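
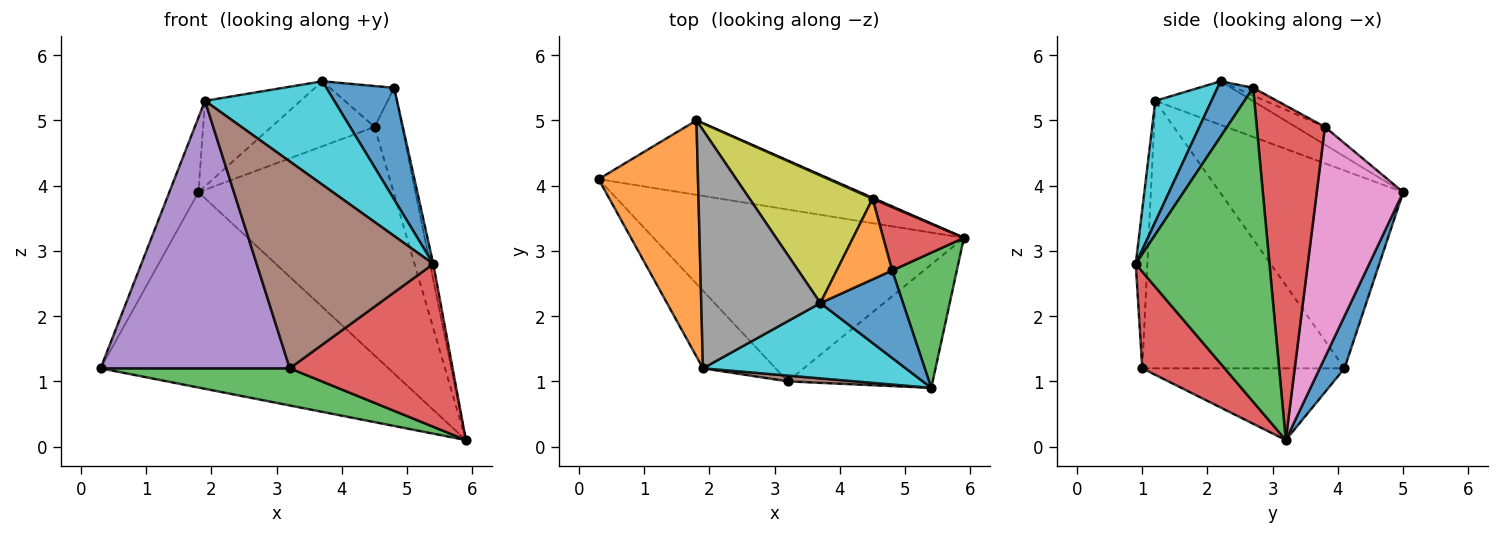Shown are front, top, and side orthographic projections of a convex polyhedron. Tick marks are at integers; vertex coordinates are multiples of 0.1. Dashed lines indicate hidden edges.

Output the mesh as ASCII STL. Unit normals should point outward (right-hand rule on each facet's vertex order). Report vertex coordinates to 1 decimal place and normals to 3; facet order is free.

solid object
 facet normal 0.080 0.931 -0.355
  outer loop
   vertex 1.8 5.0 3.9
   vertex 5.9 3.2 0.1
   vertex 0.3 4.1 1.2
  endloop
 endfacet
 facet normal -0.885 0.141 0.445
  outer loop
   vertex 1.9 1.2 5.3
   vertex 1.8 5.0 3.9
   vertex 0.3 4.1 1.2
  endloop
 endfacet
 facet normal -0.220 -0.206 -0.953
  outer loop
   vertex 3.2 1.0 1.2
   vertex 0.3 4.1 1.2
   vertex 5.9 3.2 0.1
  endloop
 endfacet
 facet normal 0.374 -0.739 -0.560
  outer loop
   vertex 3.2 1.0 1.2
   vertex 5.9 3.2 0.1
   vertex 5.4 0.9 2.8
  endloop
 endfacet
 facet normal -0.716 -0.670 -0.194
  outer loop
   vertex 3.2 1.0 1.2
   vertex 1.9 1.2 5.3
   vertex 0.3 4.1 1.2
  endloop
 endfacet
 facet normal -0.066 -0.997 0.028
  outer loop
   vertex 3.2 1.0 1.2
   vertex 5.4 0.9 2.8
   vertex 1.9 1.2 5.3
  endloop
 endfacet
 facet normal 0.405 0.914 0.004
  outer loop
   vertex 4.5 3.8 4.9
   vertex 5.9 3.2 0.1
   vertex 1.8 5.0 3.9
  endloop
 endfacet
 facet normal -0.326 0.319 0.890
  outer loop
   vertex 3.7 2.2 5.6
   vertex 1.8 5.0 3.9
   vertex 1.9 1.2 5.3
  endloop
 endfacet
 facet normal -0.127 0.450 0.884
  outer loop
   vertex 3.7 2.2 5.6
   vertex 4.5 3.8 4.9
   vertex 1.8 5.0 3.9
  endloop
 endfacet
 facet normal 0.331 -0.763 0.555
  outer loop
   vertex 3.7 2.2 5.6
   vertex 1.9 1.2 5.3
   vertex 5.4 0.9 2.8
  endloop
 endfacet
 facet normal 0.382 -0.727 0.570
  outer loop
   vertex 4.8 2.7 5.5
   vertex 3.7 2.2 5.6
   vertex 5.4 0.9 2.8
  endloop
 endfacet
 facet normal -0.124 0.449 0.885
  outer loop
   vertex 4.8 2.7 5.5
   vertex 4.5 3.8 4.9
   vertex 3.7 2.2 5.6
  endloop
 endfacet
 facet normal 0.979 0.024 0.202
  outer loop
   vertex 4.8 2.7 5.5
   vertex 5.4 0.9 2.8
   vertex 5.9 3.2 0.1
  endloop
 endfacet
 facet normal 0.905 0.366 0.218
  outer loop
   vertex 4.8 2.7 5.5
   vertex 5.9 3.2 0.1
   vertex 4.5 3.8 4.9
  endloop
 endfacet
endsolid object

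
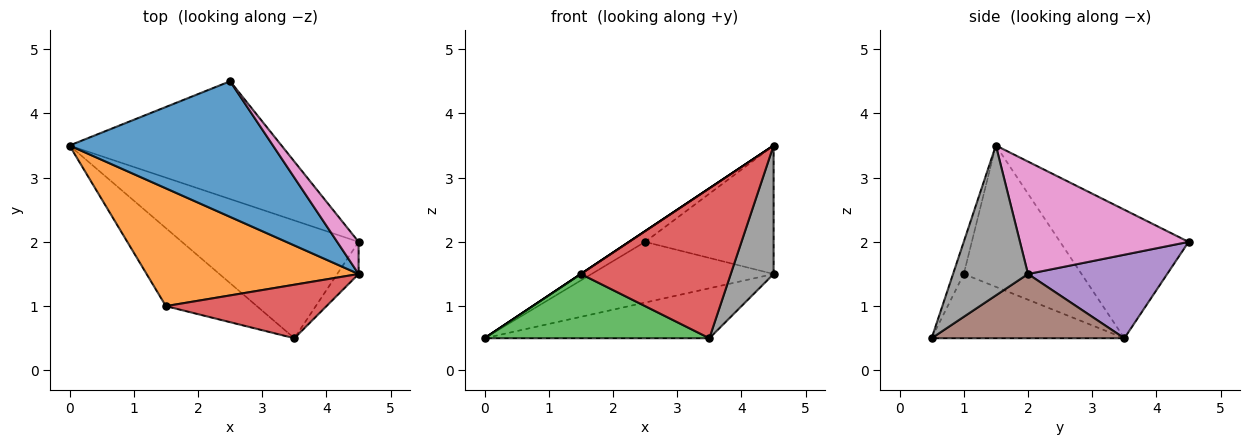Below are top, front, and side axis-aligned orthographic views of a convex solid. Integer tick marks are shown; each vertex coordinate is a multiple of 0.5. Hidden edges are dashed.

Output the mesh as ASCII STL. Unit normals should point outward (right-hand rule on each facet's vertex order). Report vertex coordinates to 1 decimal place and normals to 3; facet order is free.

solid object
 facet normal -0.533 0.067 0.844
  outer loop
   vertex 2.5 4.5 2.0
   vertex 0.0 3.5 0.5
   vertex 4.5 1.5 3.5
  endloop
 endfacet
 facet normal -0.555 0.000 0.832
  outer loop
   vertex 1.5 1.0 1.5
   vertex 4.5 1.5 3.5
   vertex 0.0 3.5 0.5
  endloop
 endfacet
 facet normal -0.478 -0.558 -0.678
  outer loop
   vertex 1.5 1.0 1.5
   vertex 0.0 3.5 0.5
   vertex 3.5 0.5 0.5
  endloop
 endfacet
 facet normal -0.067 -0.940 0.336
  outer loop
   vertex 1.5 1.0 1.5
   vertex 3.5 0.5 0.5
   vertex 4.5 1.5 3.5
  endloop
 endfacet
 facet normal 0.331 0.432 -0.839
  outer loop
   vertex 4.5 2.0 1.5
   vertex 0.0 3.5 0.5
   vertex 2.5 4.5 2.0
  endloop
 endfacet
 facet normal 0.317 0.370 -0.873
  outer loop
   vertex 4.5 2.0 1.5
   vertex 3.5 0.5 0.5
   vertex 0.0 3.5 0.5
  endloop
 endfacet
 facet normal 0.786 0.599 0.150
  outer loop
   vertex 4.5 2.0 1.5
   vertex 2.5 4.5 2.0
   vertex 4.5 1.5 3.5
  endloop
 endfacet
 facet normal 0.862 -0.492 -0.123
  outer loop
   vertex 4.5 2.0 1.5
   vertex 4.5 1.5 3.5
   vertex 3.5 0.5 0.5
  endloop
 endfacet
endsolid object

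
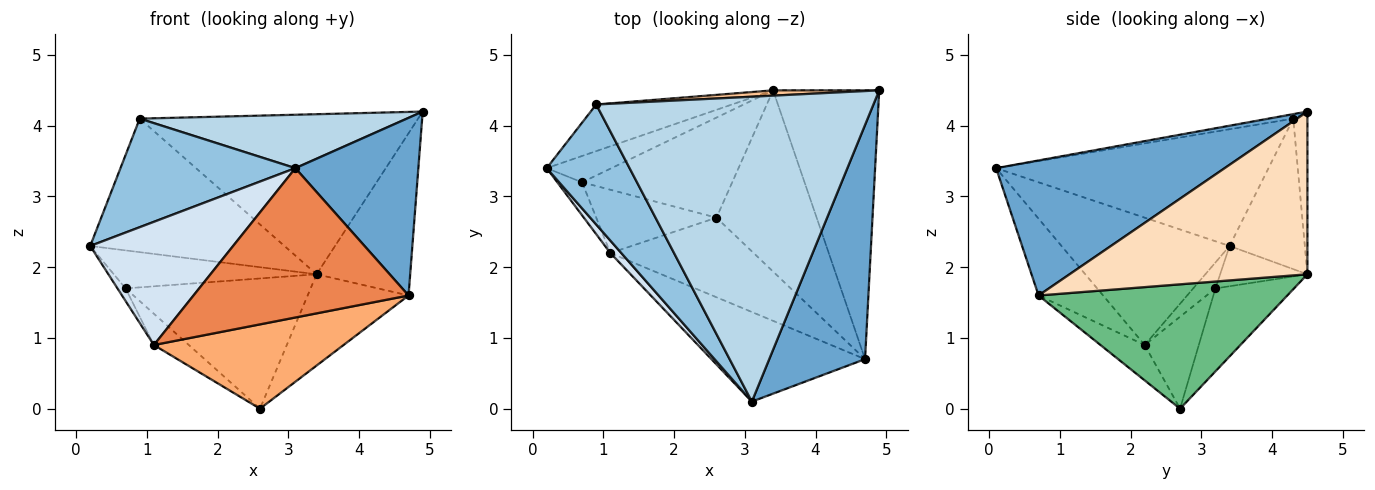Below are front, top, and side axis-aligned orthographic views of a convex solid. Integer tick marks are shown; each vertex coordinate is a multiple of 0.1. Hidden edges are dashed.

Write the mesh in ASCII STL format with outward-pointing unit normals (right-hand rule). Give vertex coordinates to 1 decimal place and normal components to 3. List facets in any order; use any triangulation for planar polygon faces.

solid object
 facet normal 0.747 -0.402 0.530
  outer loop
   vertex 4.7 0.7 1.6
   vertex 4.9 4.5 4.2
   vertex 3.1 0.1 3.4
  endloop
 endfacet
 facet normal -0.722 -0.464 0.513
  outer loop
   vertex 0.9 4.3 4.1
   vertex 0.2 3.4 2.3
   vertex 3.1 0.1 3.4
  endloop
 endfacet
 facet normal -0.016 -0.173 0.985
  outer loop
   vertex 0.9 4.3 4.1
   vertex 3.1 0.1 3.4
   vertex 4.9 4.5 4.2
  endloop
 endfacet
 facet normal -0.760 -0.646 0.065
  outer loop
   vertex 1.1 2.2 0.9
   vertex 3.1 0.1 3.4
   vertex 0.2 3.4 2.3
  endloop
 endfacet
 facet normal -0.249 -0.830 -0.498
  outer loop
   vertex 1.1 2.2 0.9
   vertex 4.7 0.7 1.6
   vertex 3.1 0.1 3.4
  endloop
 endfacet
 facet normal -0.167 -0.717 -0.677
  outer loop
   vertex 1.1 2.2 0.9
   vertex 2.6 2.7 0.0
   vertex 4.7 0.7 1.6
  endloop
 endfacet
 facet normal -0.051 0.998 0.033
  outer loop
   vertex 3.4 4.5 1.9
   vertex 0.9 4.3 4.1
   vertex 4.9 4.5 4.2
  endloop
 endfacet
 facet normal 0.795 0.313 -0.519
  outer loop
   vertex 3.4 4.5 1.9
   vertex 4.9 4.5 4.2
   vertex 4.7 0.7 1.6
  endloop
 endfacet
 facet normal 0.743 0.301 -0.598
  outer loop
   vertex 3.4 4.5 1.9
   vertex 4.7 0.7 1.6
   vertex 2.6 2.7 0.0
  endloop
 endfacet
 facet normal -0.343 0.887 -0.310
  outer loop
   vertex 3.4 4.5 1.9
   vertex 0.2 3.4 2.3
   vertex 0.9 4.3 4.1
  endloop
 endfacet
 facet normal -0.700 0.254 -0.668
  outer loop
   vertex 0.7 3.2 1.7
   vertex 1.1 2.2 0.9
   vertex 0.2 3.4 2.3
  endloop
 endfacet
 facet normal -0.565 0.365 -0.739
  outer loop
   vertex 0.7 3.2 1.7
   vertex 2.6 2.7 0.0
   vertex 1.1 2.2 0.9
  endloop
 endfacet
 facet normal -0.334 0.775 -0.536
  outer loop
   vertex 0.7 3.2 1.7
   vertex 0.2 3.4 2.3
   vertex 3.4 4.5 1.9
  endloop
 endfacet
 facet normal -0.319 0.751 -0.578
  outer loop
   vertex 0.7 3.2 1.7
   vertex 3.4 4.5 1.9
   vertex 2.6 2.7 0.0
  endloop
 endfacet
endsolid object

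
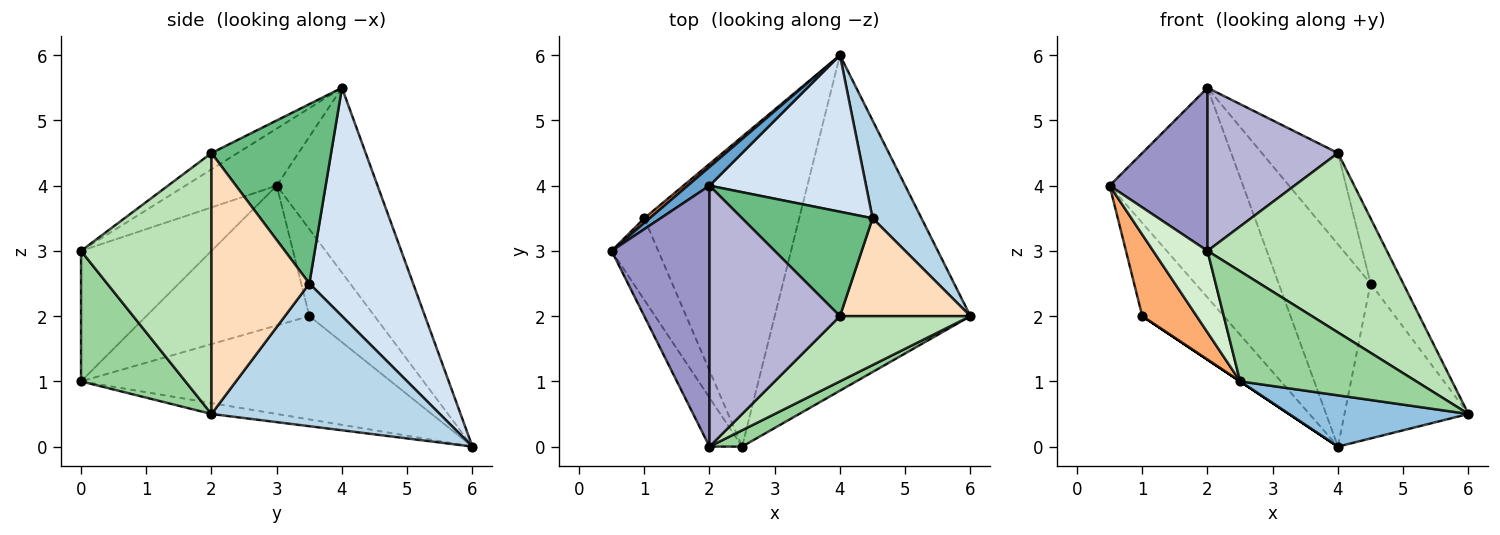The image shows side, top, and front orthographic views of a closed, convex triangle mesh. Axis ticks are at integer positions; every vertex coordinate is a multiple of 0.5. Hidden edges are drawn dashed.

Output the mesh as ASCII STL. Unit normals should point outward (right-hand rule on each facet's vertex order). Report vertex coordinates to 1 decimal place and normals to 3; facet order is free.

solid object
 facet normal -0.601 0.796 0.071
  outer loop
   vertex 2.0 4.0 5.5
   vertex 4.0 6.0 0.0
   vertex 0.5 3.0 4.0
  endloop
 endfacet
 facet normal -0.055 -0.151 -0.987
  outer loop
   vertex 2.5 0.0 1.0
   vertex 4.0 6.0 0.0
   vertex 6.0 2.0 0.5
  endloop
 endfacet
 facet normal 0.841 0.457 0.289
  outer loop
   vertex 4.5 3.5 2.5
   vertex 6.0 2.0 0.5
   vertex 4.0 6.0 0.0
  endloop
 endfacet
 facet normal 0.666 0.590 0.457
  outer loop
   vertex 4.5 3.5 2.5
   vertex 4.0 6.0 0.0
   vertex 2.0 4.0 5.5
  endloop
 endfacet
 facet normal -0.624 0.780 0.039
  outer loop
   vertex 1.0 3.5 2.0
   vertex 0.5 3.0 4.0
   vertex 4.0 6.0 0.0
  endloop
 endfacet
 facet normal -0.905 -0.302 -0.302
  outer loop
   vertex 1.0 3.5 2.0
   vertex 2.5 0.0 1.0
   vertex 0.5 3.0 4.0
  endloop
 endfacet
 facet normal -0.555 0.000 -0.832
  outer loop
   vertex 1.0 3.5 2.0
   vertex 4.0 6.0 0.0
   vertex 2.5 0.0 1.0
  endloop
 endfacet
 facet normal 0.857 0.286 0.429
  outer loop
   vertex 4.0 2.0 4.5
   vertex 6.0 2.0 0.5
   vertex 4.5 3.5 2.5
  endloop
 endfacet
 facet normal 0.719 0.458 0.523
  outer loop
   vertex 4.0 2.0 4.5
   vertex 4.5 3.5 2.5
   vertex 2.0 4.0 5.5
  endloop
 endfacet
 facet normal 0.506 -0.853 0.126
  outer loop
   vertex 2.0 0.0 3.0
   vertex 2.5 0.0 1.0
   vertex 6.0 2.0 0.5
  endloop
 endfacet
 facet normal 0.564 -0.776 0.282
  outer loop
   vertex 2.0 0.0 3.0
   vertex 6.0 2.0 0.5
   vertex 4.0 2.0 4.5
  endloop
 endfacet
 facet normal -0.899 -0.375 -0.225
  outer loop
   vertex 2.0 0.0 3.0
   vertex 0.5 3.0 4.0
   vertex 2.5 0.0 1.0
  endloop
 endfacet
 facet normal -0.443 -0.475 0.760
  outer loop
   vertex 2.0 0.0 3.0
   vertex 2.0 4.0 5.5
   vertex 0.5 3.0 4.0
  endloop
 endfacet
 facet normal -0.105 -0.527 0.843
  outer loop
   vertex 2.0 0.0 3.0
   vertex 4.0 2.0 4.5
   vertex 2.0 4.0 5.5
  endloop
 endfacet
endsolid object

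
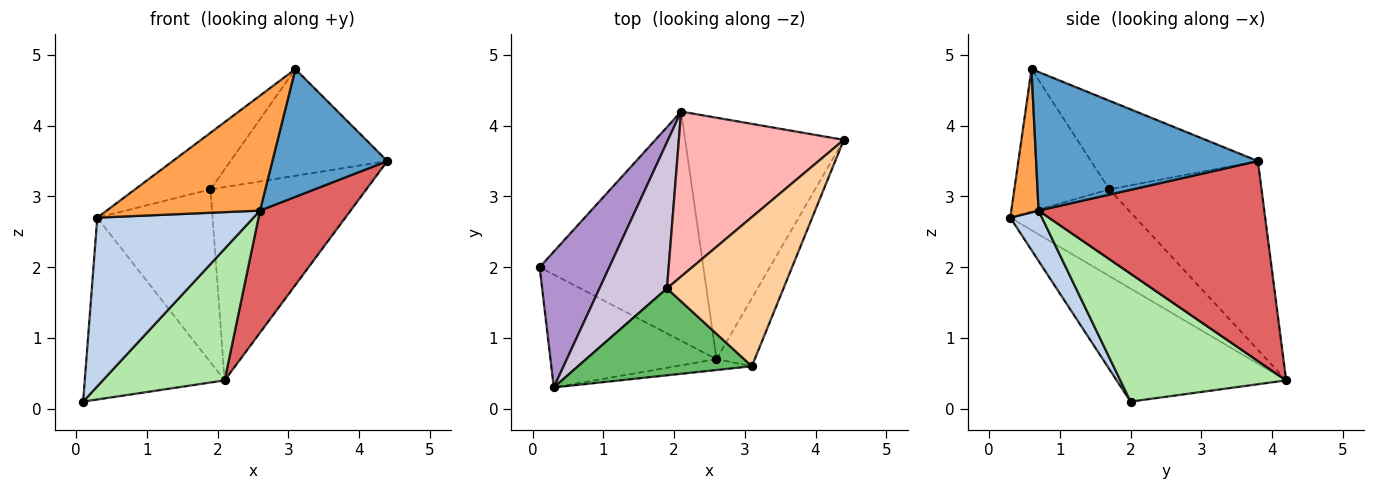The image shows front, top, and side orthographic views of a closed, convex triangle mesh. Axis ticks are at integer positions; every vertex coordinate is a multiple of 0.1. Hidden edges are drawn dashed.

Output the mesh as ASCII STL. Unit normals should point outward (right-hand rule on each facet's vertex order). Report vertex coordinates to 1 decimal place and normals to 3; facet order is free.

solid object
 facet normal 0.862 -0.447 -0.238
  outer loop
   vertex 2.6 0.7 2.8
   vertex 4.4 3.8 3.5
   vertex 3.1 0.6 4.8
  endloop
 endfacet
 facet normal 0.166 -0.819 -0.549
  outer loop
   vertex 2.6 0.7 2.8
   vertex 0.3 0.3 2.7
   vertex 0.1 2.0 0.1
  endloop
 endfacet
 facet normal 0.175 -0.980 -0.093
  outer loop
   vertex 2.6 0.7 2.8
   vertex 3.1 0.6 4.8
   vertex 0.3 0.3 2.7
  endloop
 endfacet
 facet normal -0.526 0.495 0.692
  outer loop
   vertex 1.9 1.7 3.1
   vertex 3.1 0.6 4.8
   vertex 4.4 3.8 3.5
  endloop
 endfacet
 facet normal -0.566 0.450 0.691
  outer loop
   vertex 1.9 1.7 3.1
   vertex 0.3 0.3 2.7
   vertex 3.1 0.6 4.8
  endloop
 endfacet
 facet normal 0.561 -0.412 -0.718
  outer loop
   vertex 2.1 4.2 0.4
   vertex 2.6 0.7 2.8
   vertex 0.1 2.0 0.1
  endloop
 endfacet
 facet normal 0.747 -0.300 -0.593
  outer loop
   vertex 2.1 4.2 0.4
   vertex 4.4 3.8 3.5
   vertex 2.6 0.7 2.8
  endloop
 endfacet
 facet normal -0.596 0.611 0.521
  outer loop
   vertex 2.1 4.2 0.4
   vertex 1.9 1.7 3.1
   vertex 4.4 3.8 3.5
  endloop
 endfacet
 facet normal -0.697 0.575 0.429
  outer loop
   vertex 2.1 4.2 0.4
   vertex 0.1 2.0 0.1
   vertex 0.3 0.3 2.7
  endloop
 endfacet
 facet normal -0.638 0.588 0.497
  outer loop
   vertex 2.1 4.2 0.4
   vertex 0.3 0.3 2.7
   vertex 1.9 1.7 3.1
  endloop
 endfacet
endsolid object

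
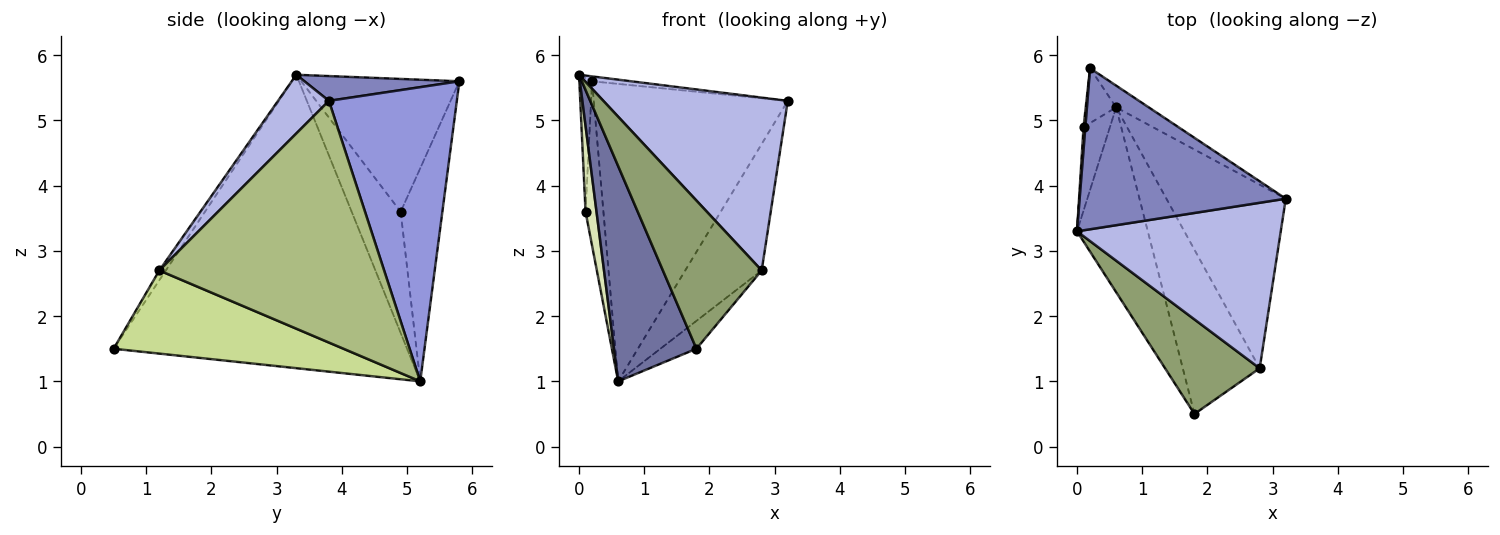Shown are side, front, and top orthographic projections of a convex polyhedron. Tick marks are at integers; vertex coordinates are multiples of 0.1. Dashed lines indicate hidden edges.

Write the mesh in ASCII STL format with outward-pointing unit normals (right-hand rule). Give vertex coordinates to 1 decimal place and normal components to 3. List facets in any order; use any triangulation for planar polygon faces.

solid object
 facet normal -0.938 -0.263 -0.226
  outer loop
   vertex 0.6 5.2 1.0
   vertex 1.8 0.5 1.5
   vertex 0.0 3.3 5.7
  endloop
 endfacet
 facet normal 0.119 0.030 0.992
  outer loop
   vertex 0.2 5.8 5.6
   vertex 0.0 3.3 5.7
   vertex 3.2 3.8 5.3
  endloop
 endfacet
 facet normal 0.549 0.833 -0.061
  outer loop
   vertex 0.2 5.8 5.6
   vertex 3.2 3.8 5.3
   vertex 0.6 5.2 1.0
  endloop
 endfacet
 facet normal 0.195 -0.708 0.678
  outer loop
   vertex 2.8 1.2 2.7
   vertex 3.2 3.8 5.3
   vertex 0.0 3.3 5.7
  endloop
 endfacet
 facet normal -0.056 -0.842 0.537
  outer loop
   vertex 2.8 1.2 2.7
   vertex 0.0 3.3 5.7
   vertex 1.8 0.5 1.5
  endloop
 endfacet
 facet normal 0.858 0.292 -0.424
  outer loop
   vertex 2.8 1.2 2.7
   vertex 0.6 5.2 1.0
   vertex 3.2 3.8 5.3
  endloop
 endfacet
 facet normal 0.729 0.114 -0.675
  outer loop
   vertex 2.8 1.2 2.7
   vertex 1.8 0.5 1.5
   vertex 0.6 5.2 1.0
  endloop
 endfacet
 facet normal -0.954 -0.214 -0.208
  outer loop
   vertex 0.1 4.9 3.6
   vertex 0.6 5.2 1.0
   vertex 0.0 3.3 5.7
  endloop
 endfacet
 facet normal -0.997 0.080 0.014
  outer loop
   vertex 0.1 4.9 3.6
   vertex 0.0 3.3 5.7
   vertex 0.2 5.8 5.6
  endloop
 endfacet
 facet normal -0.911 0.391 -0.130
  outer loop
   vertex 0.1 4.9 3.6
   vertex 0.2 5.8 5.6
   vertex 0.6 5.2 1.0
  endloop
 endfacet
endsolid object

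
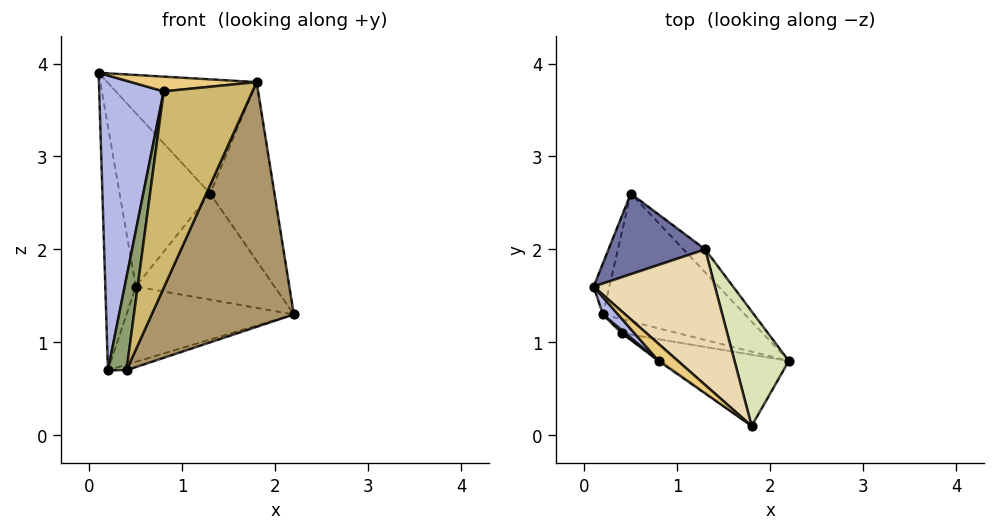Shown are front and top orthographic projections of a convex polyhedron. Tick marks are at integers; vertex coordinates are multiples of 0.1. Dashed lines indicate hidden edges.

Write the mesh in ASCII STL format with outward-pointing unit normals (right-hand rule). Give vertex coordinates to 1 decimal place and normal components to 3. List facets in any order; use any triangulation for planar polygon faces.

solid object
 facet normal 0.152 0.896 0.416
  outer loop
   vertex 1.3 2.0 2.6
   vertex 0.5 2.6 1.6
   vertex 0.1 1.6 3.9
  endloop
 endfacet
 facet normal 0.706 0.692 -0.150
  outer loop
   vertex 1.3 2.0 2.6
   vertex 2.2 0.8 1.3
   vertex 0.5 2.6 1.6
  endloop
 endfacet
 facet normal -0.964 0.260 -0.055
  outer loop
   vertex 0.2 1.3 0.7
   vertex 0.1 1.6 3.9
   vertex 0.5 2.6 1.6
  endloop
 endfacet
 facet normal -0.747 -0.663 0.039
  outer loop
   vertex 0.2 1.3 0.7
   vertex 0.8 0.8 3.7
   vertex 0.1 1.6 3.9
  endloop
 endfacet
 facet normal -0.707 -0.707 0.024
  outer loop
   vertex 0.2 1.3 0.7
   vertex 0.4 1.1 0.7
   vertex 0.8 0.8 3.7
  endloop
 endfacet
 facet normal 0.360 0.474 -0.804
  outer loop
   vertex 0.2 1.3 0.7
   vertex 0.5 2.6 1.6
   vertex 2.2 0.8 1.3
  endloop
 endfacet
 facet normal 0.348 0.348 -0.870
  outer loop
   vertex 0.2 1.3 0.7
   vertex 2.2 0.8 1.3
   vertex 0.4 1.1 0.7
  endloop
 endfacet
 facet normal 0.885 0.392 0.251
  outer loop
   vertex 1.8 0.1 3.8
   vertex 2.2 0.8 1.3
   vertex 1.3 2.0 2.6
  endloop
 endfacet
 facet normal -0.067 -0.958 -0.279
  outer loop
   vertex 1.8 0.1 3.8
   vertex 0.4 1.1 0.7
   vertex 2.2 0.8 1.3
  endloop
 endfacet
 facet normal -0.573 -0.819 -0.006
  outer loop
   vertex 1.8 0.1 3.8
   vertex 0.8 0.8 3.7
   vertex 0.4 1.1 0.7
  endloop
 endfacet
 facet normal -0.472 -0.579 0.665
  outer loop
   vertex 1.8 0.1 3.8
   vertex 0.1 1.6 3.9
   vertex 0.8 0.8 3.7
  endloop
 endfacet
 facet normal 0.523 0.549 0.652
  outer loop
   vertex 1.8 0.1 3.8
   vertex 1.3 2.0 2.6
   vertex 0.1 1.6 3.9
  endloop
 endfacet
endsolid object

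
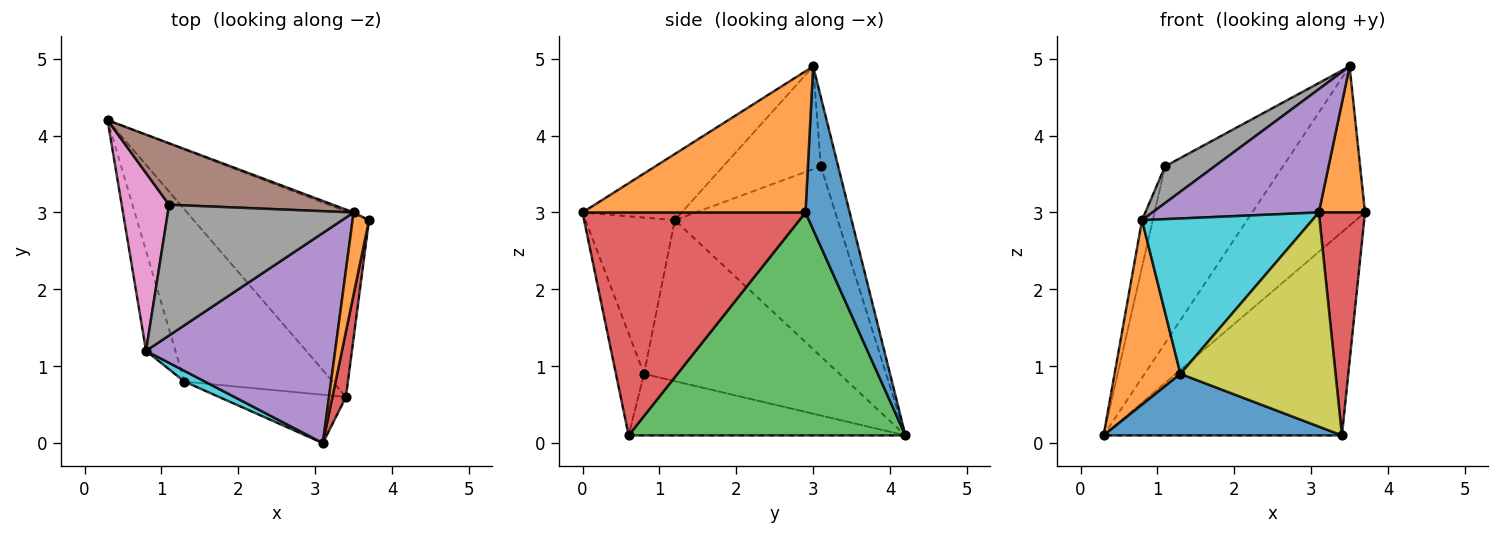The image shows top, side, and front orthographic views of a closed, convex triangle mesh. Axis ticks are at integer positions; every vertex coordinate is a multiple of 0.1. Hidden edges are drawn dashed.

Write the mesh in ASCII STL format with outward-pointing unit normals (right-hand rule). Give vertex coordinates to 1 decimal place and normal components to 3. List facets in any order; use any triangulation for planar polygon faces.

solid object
 facet normal 0.365 0.931 -0.011
  outer loop
   vertex 3.5 3.0 4.9
   vertex 3.7 2.9 3.0
   vertex 0.3 4.2 0.1
  endloop
 endfacet
 facet normal 0.973 -0.201 0.113
  outer loop
   vertex 3.5 3.0 4.9
   vertex 3.1 0.0 3.0
   vertex 3.7 2.9 3.0
  endloop
 endfacet
 facet normal 0.651 0.561 -0.512
  outer loop
   vertex 3.4 0.6 0.1
   vertex 0.3 4.2 0.1
   vertex 3.7 2.9 3.0
  endloop
 endfacet
 facet normal 0.978 -0.202 0.059
  outer loop
   vertex 3.4 0.6 0.1
   vertex 3.7 2.9 3.0
   vertex 3.1 0.0 3.0
  endloop
 endfacet
 facet normal -0.289 -0.485 0.826
  outer loop
   vertex 0.8 1.2 2.9
   vertex 3.1 0.0 3.0
   vertex 3.5 3.0 4.9
  endloop
 endfacet
 facet normal -0.137 0.936 0.325
  outer loop
   vertex 1.1 3.1 3.6
   vertex 3.5 3.0 4.9
   vertex 0.3 4.2 0.1
  endloop
 endfacet
 facet normal -0.968 0.064 0.241
  outer loop
   vertex 1.1 3.1 3.6
   vertex 0.3 4.2 0.1
   vertex 0.8 1.2 2.9
  endloop
 endfacet
 facet normal -0.470 -0.239 0.850
  outer loop
   vertex 1.1 3.1 3.6
   vertex 0.8 1.2 2.9
   vertex 3.5 3.0 4.9
  endloop
 endfacet
 facet normal -0.174 -0.961 -0.217
  outer loop
   vertex 1.3 0.8 0.9
   vertex 3.4 0.6 0.1
   vertex 3.1 0.0 3.0
  endloop
 endfacet
 facet normal -0.464 -0.884 0.061
  outer loop
   vertex 1.3 0.8 0.9
   vertex 3.1 0.0 3.0
   vertex 0.8 1.2 2.9
  endloop
 endfacet
 facet normal -0.364 -0.313 -0.877
  outer loop
   vertex 1.3 0.8 0.9
   vertex 0.3 4.2 0.1
   vertex 3.4 0.6 0.1
  endloop
 endfacet
 facet normal -0.934 -0.315 -0.170
  outer loop
   vertex 1.3 0.8 0.9
   vertex 0.8 1.2 2.9
   vertex 0.3 4.2 0.1
  endloop
 endfacet
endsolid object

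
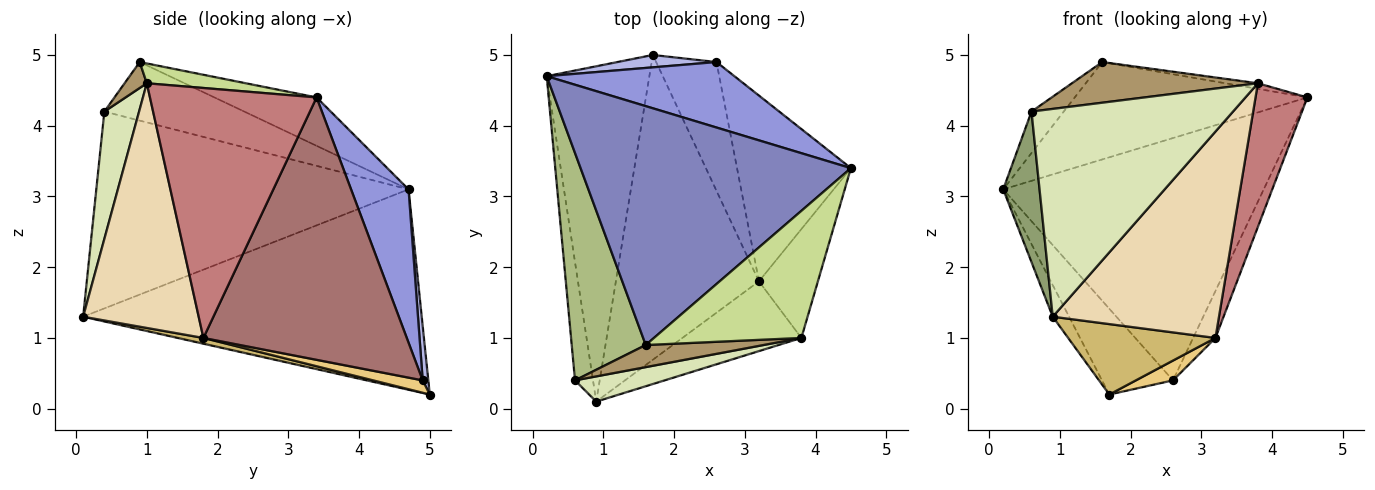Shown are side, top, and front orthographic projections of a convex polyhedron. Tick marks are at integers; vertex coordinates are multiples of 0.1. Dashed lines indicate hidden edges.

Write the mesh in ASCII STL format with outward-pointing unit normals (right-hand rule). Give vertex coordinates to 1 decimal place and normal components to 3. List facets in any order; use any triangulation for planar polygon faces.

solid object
 facet normal -0.889 0.043 -0.455
  outer loop
   vertex 1.7 5.0 0.2
   vertex 0.9 0.1 1.3
   vertex 0.2 4.7 3.1
  endloop
 endfacet
 facet normal -0.164 0.372 0.914
  outer loop
   vertex 1.6 0.9 4.9
   vertex 4.5 3.4 4.4
   vertex 0.2 4.7 3.1
  endloop
 endfacet
 facet normal 0.208 0.944 0.255
  outer loop
   vertex 2.6 4.9 0.4
   vertex 0.2 4.7 3.1
   vertex 4.5 3.4 4.4
  endloop
 endfacet
 facet normal 0.078 0.987 0.142
  outer loop
   vertex 2.6 4.9 0.4
   vertex 1.7 5.0 0.2
   vertex 0.2 4.7 3.1
  endloop
 endfacet
 facet normal -0.989 -0.115 -0.090
  outer loop
   vertex 0.6 0.4 4.2
   vertex 0.2 4.7 3.1
   vertex 0.9 0.1 1.3
  endloop
 endfacet
 facet normal -0.614 0.141 0.776
  outer loop
   vertex 0.6 0.4 4.2
   vertex 1.6 0.9 4.9
   vertex 0.2 4.7 3.1
  endloop
 endfacet
 facet normal 0.133 0.044 0.990
  outer loop
   vertex 3.8 1.0 4.6
   vertex 4.5 3.4 4.4
   vertex 1.6 0.9 4.9
  endloop
 endfacet
 facet normal 0.169 -0.979 0.119
  outer loop
   vertex 3.8 1.0 4.6
   vertex 0.6 0.4 4.2
   vertex 0.9 0.1 1.3
  endloop
 endfacet
 facet normal 0.104 -0.874 0.475
  outer loop
   vertex 3.8 1.0 4.6
   vertex 1.6 0.9 4.9
   vertex 0.6 0.4 4.2
  endloop
 endfacet
 facet normal 0.039 -0.225 -0.974
  outer loop
   vertex 3.2 1.8 1.0
   vertex 0.9 0.1 1.3
   vertex 1.7 5.0 0.2
  endloop
 endfacet
 facet normal 0.199 -0.149 -0.969
  outer loop
   vertex 3.2 1.8 1.0
   vertex 1.7 5.0 0.2
   vertex 2.6 4.9 0.4
  endloop
 endfacet
 facet normal 0.550 -0.791 -0.267
  outer loop
   vertex 3.2 1.8 1.0
   vertex 3.8 1.0 4.6
   vertex 0.9 0.1 1.3
  endloop
 endfacet
 facet normal 0.913 0.100 -0.396
  outer loop
   vertex 3.2 1.8 1.0
   vertex 2.6 4.9 0.4
   vertex 4.5 3.4 4.4
  endloop
 endfacet
 facet normal 0.931 -0.290 -0.220
  outer loop
   vertex 3.2 1.8 1.0
   vertex 4.5 3.4 4.4
   vertex 3.8 1.0 4.6
  endloop
 endfacet
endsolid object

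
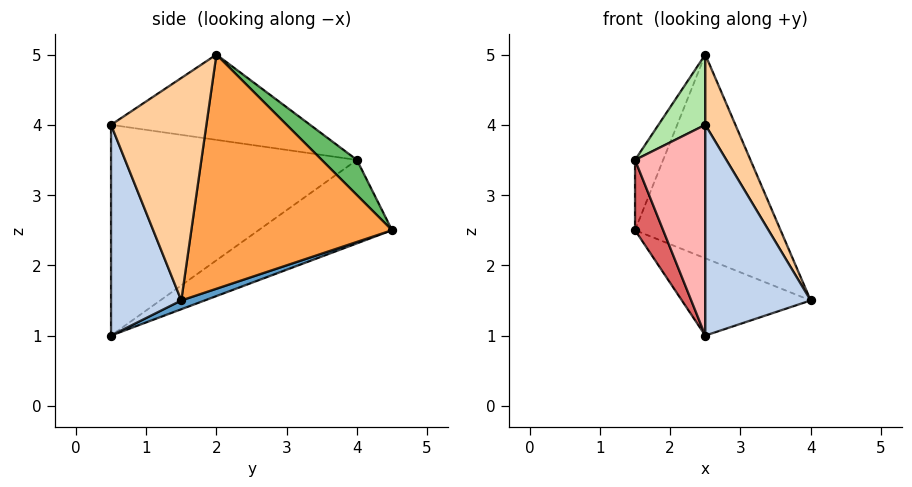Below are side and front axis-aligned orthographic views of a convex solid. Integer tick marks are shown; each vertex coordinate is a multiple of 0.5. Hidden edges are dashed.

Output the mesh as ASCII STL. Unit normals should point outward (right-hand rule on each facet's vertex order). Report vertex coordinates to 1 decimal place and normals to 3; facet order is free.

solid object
 facet normal 0.066 0.365 -0.929
  outer loop
   vertex 2.5 0.5 1.0
   vertex 1.5 4.5 2.5
   vertex 4.0 1.5 1.5
  endloop
 endfacet
 facet normal 0.555 -0.832 0.000
  outer loop
   vertex 2.5 0.5 1.0
   vertex 4.0 1.5 1.5
   vertex 2.5 0.5 4.0
  endloop
 endfacet
 facet normal 0.783 0.568 0.254
  outer loop
   vertex 2.5 2.0 5.0
   vertex 4.0 1.5 1.5
   vertex 1.5 4.5 2.5
  endloop
 endfacet
 facet normal 0.869 -0.274 0.412
  outer loop
   vertex 2.5 2.0 5.0
   vertex 2.5 0.5 4.0
   vertex 4.0 1.5 1.5
  endloop
 endfacet
 facet normal 0.745 0.596 0.298
  outer loop
   vertex 1.5 4.0 3.5
   vertex 2.5 2.0 5.0
   vertex 1.5 4.5 2.5
  endloop
 endfacet
 facet normal -0.921 -0.217 0.325
  outer loop
   vertex 1.5 4.0 3.5
   vertex 2.5 0.5 4.0
   vertex 2.5 2.0 5.0
  endloop
 endfacet
 facet normal -0.973 -0.205 -0.102
  outer loop
   vertex 1.5 4.0 3.5
   vertex 1.5 4.5 2.5
   vertex 2.5 0.5 1.0
  endloop
 endfacet
 facet normal -0.962 -0.275 0.000
  outer loop
   vertex 1.5 4.0 3.5
   vertex 2.5 0.5 1.0
   vertex 2.5 0.5 4.0
  endloop
 endfacet
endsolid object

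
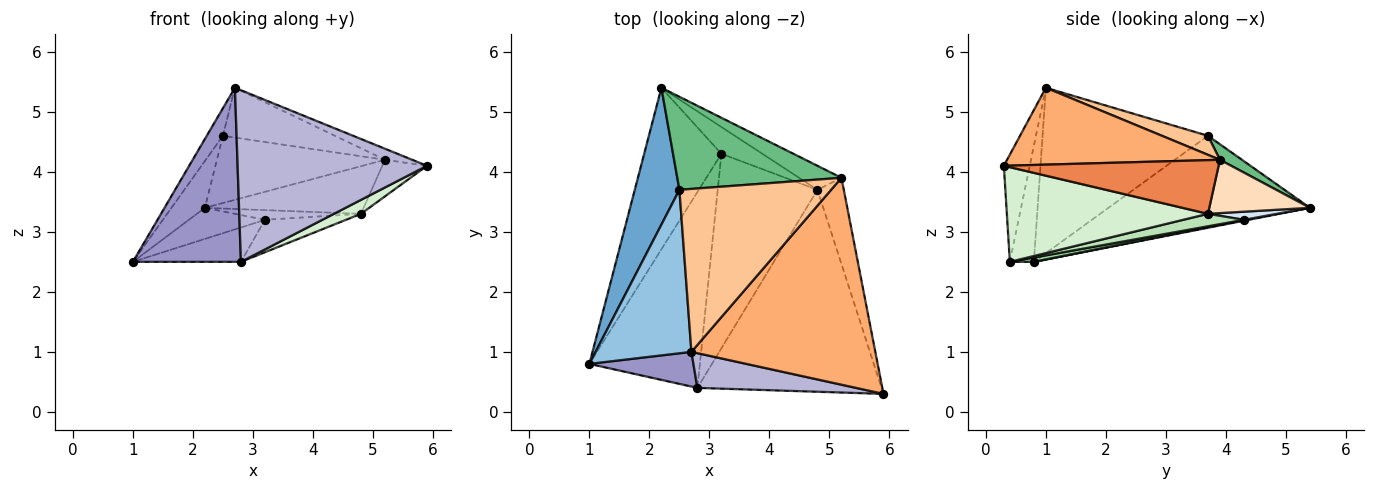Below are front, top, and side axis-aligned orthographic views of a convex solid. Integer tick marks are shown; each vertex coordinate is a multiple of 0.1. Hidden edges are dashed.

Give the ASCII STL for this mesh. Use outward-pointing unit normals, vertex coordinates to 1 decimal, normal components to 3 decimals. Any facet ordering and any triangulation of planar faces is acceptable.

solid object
 facet normal -0.890 0.148 0.432
  outer loop
   vertex 2.5 3.7 4.6
   vertex 2.2 5.4 3.4
   vertex 1.0 0.8 2.5
  endloop
 endfacet
 facet normal -0.862 0.084 0.500
  outer loop
   vertex 2.5 3.7 4.6
   vertex 1.0 0.8 2.5
   vertex 2.7 1.0 5.4
  endloop
 endfacet
 facet normal 0.012 0.189 -0.982
  outer loop
   vertex 3.2 4.3 3.2
   vertex 1.0 0.8 2.5
   vertex 2.2 5.4 3.4
  endloop
 endfacet
 facet normal 0.183 0.335 -0.924
  outer loop
   vertex 3.2 4.3 3.2
   vertex 2.2 5.4 3.4
   vertex 4.8 3.7 3.3
  endloop
 endfacet
 facet normal 0.882 0.184 -0.433
  outer loop
   vertex 5.2 3.9 4.2
   vertex 5.9 0.3 4.1
   vertex 4.8 3.7 3.3
  endloop
 endfacet
 facet normal 0.385 0.049 0.922
  outer loop
   vertex 5.2 3.9 4.2
   vertex 2.7 1.0 5.4
   vertex 5.9 0.3 4.1
  endloop
 endfacet
 facet normal 0.119 0.290 0.950
  outer loop
   vertex 5.2 3.9 4.2
   vertex 2.5 3.7 4.6
   vertex 2.7 1.0 5.4
  endloop
 endfacet
 facet normal 0.493 0.777 -0.392
  outer loop
   vertex 5.2 3.9 4.2
   vertex 4.8 3.7 3.3
   vertex 2.2 5.4 3.4
  endloop
 endfacet
 facet normal 0.076 0.584 0.808
  outer loop
   vertex 5.2 3.9 4.2
   vertex 2.2 5.4 3.4
   vertex 2.5 3.7 4.6
  endloop
 endfacet
 facet normal 0.038 0.173 -0.984
  outer loop
   vertex 2.8 0.4 2.5
   vertex 1.0 0.8 2.5
   vertex 3.2 4.3 3.2
  endloop
 endfacet
 facet normal 0.122 0.163 -0.979
  outer loop
   vertex 2.8 0.4 2.5
   vertex 3.2 4.3 3.2
   vertex 4.8 3.7 3.3
  endloop
 endfacet
 facet normal 0.456 -0.061 -0.888
  outer loop
   vertex 2.8 0.4 2.5
   vertex 4.8 3.7 3.3
   vertex 5.9 0.3 4.1
  endloop
 endfacet
 facet normal -0.213 -0.958 0.191
  outer loop
   vertex 2.8 0.4 2.5
   vertex 2.7 1.0 5.4
   vertex 1.0 0.8 2.5
  endloop
 endfacet
 facet normal -0.133 -0.971 0.196
  outer loop
   vertex 2.8 0.4 2.5
   vertex 5.9 0.3 4.1
   vertex 2.7 1.0 5.4
  endloop
 endfacet
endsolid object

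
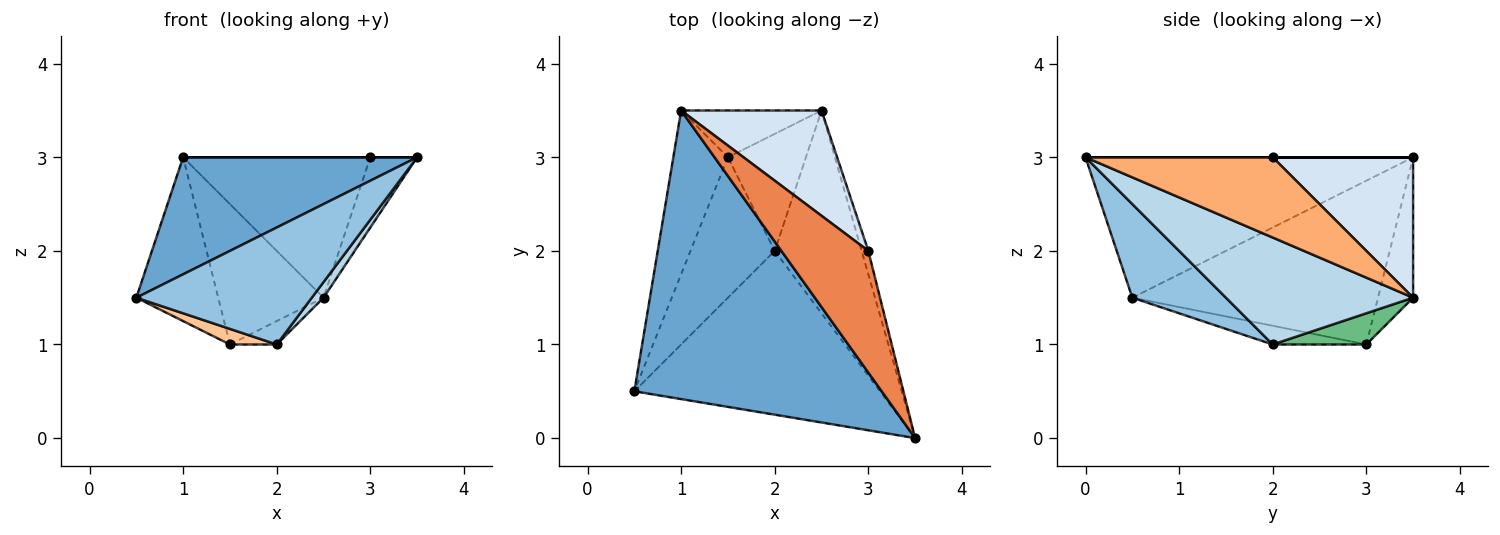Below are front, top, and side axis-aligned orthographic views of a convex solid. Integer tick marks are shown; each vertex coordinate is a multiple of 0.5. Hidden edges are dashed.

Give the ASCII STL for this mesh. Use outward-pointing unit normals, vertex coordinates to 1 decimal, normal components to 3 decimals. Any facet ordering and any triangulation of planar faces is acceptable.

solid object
 facet normal -0.466 -0.333 0.820
  outer loop
   vertex 1.0 3.5 3.0
   vertex 0.5 0.5 1.5
   vertex 3.5 0.0 3.0
  endloop
 endfacet
 facet normal 0.296 -0.555 -0.777
  outer loop
   vertex 2.0 2.0 1.0
   vertex 3.5 0.0 3.0
   vertex 0.5 0.5 1.5
  endloop
 endfacet
 facet normal 0.775 -0.048 -0.630
  outer loop
   vertex 2.5 3.5 1.5
   vertex 3.5 0.0 3.0
   vertex 2.0 2.0 1.0
  endloop
 endfacet
 facet normal 0.514 0.686 0.514
  outer loop
   vertex 3.0 2.0 3.0
   vertex 2.5 3.5 1.5
   vertex 1.0 3.5 3.0
  endloop
 endfacet
 facet normal 0.000 0.000 1.000
  outer loop
   vertex 3.0 2.0 3.0
   vertex 1.0 3.5 3.0
   vertex 3.5 0.0 3.0
  endloop
 endfacet
 facet normal 0.967 0.242 -0.081
  outer loop
   vertex 3.0 2.0 3.0
   vertex 3.5 0.0 3.0
   vertex 2.5 3.5 1.5
  endloop
 endfacet
 facet normal -0.216 -0.108 -0.970
  outer loop
   vertex 1.5 3.0 1.0
   vertex 2.0 2.0 1.0
   vertex 0.5 0.5 1.5
  endloop
 endfacet
 facet normal -0.905 0.302 -0.302
  outer loop
   vertex 1.5 3.0 1.0
   vertex 0.5 0.5 1.5
   vertex 1.0 3.5 3.0
  endloop
 endfacet
 facet normal 0.365 0.183 -0.913
  outer loop
   vertex 1.5 3.0 1.0
   vertex 2.5 3.5 1.5
   vertex 2.0 2.0 1.0
  endloop
 endfacet
 facet normal -0.302 0.905 -0.302
  outer loop
   vertex 1.5 3.0 1.0
   vertex 1.0 3.5 3.0
   vertex 2.5 3.5 1.5
  endloop
 endfacet
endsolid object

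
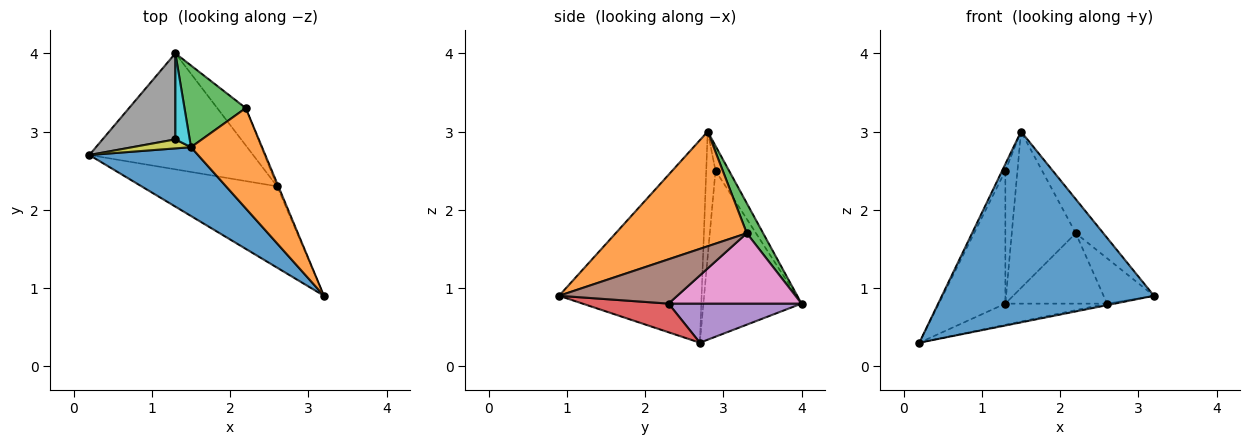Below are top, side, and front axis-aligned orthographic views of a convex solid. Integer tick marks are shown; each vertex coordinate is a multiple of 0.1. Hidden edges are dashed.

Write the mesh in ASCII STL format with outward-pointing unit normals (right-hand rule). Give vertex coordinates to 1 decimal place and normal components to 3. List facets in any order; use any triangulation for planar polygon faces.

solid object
 facet normal -0.534 -0.795 0.287
  outer loop
   vertex 1.5 2.8 3.0
   vertex 0.2 2.7 0.3
   vertex 3.2 0.9 0.9
  endloop
 endfacet
 facet normal 0.837 0.176 0.518
  outer loop
   vertex 2.2 3.3 1.7
   vertex 1.5 2.8 3.0
   vertex 3.2 0.9 0.9
  endloop
 endfacet
 facet normal 0.221 0.865 0.451
  outer loop
   vertex 2.2 3.3 1.7
   vertex 1.3 4.0 0.8
   vertex 1.5 2.8 3.0
  endloop
 endfacet
 facet normal 0.207 0.019 -0.978
  outer loop
   vertex 2.6 2.3 0.8
   vertex 3.2 0.9 0.9
   vertex 0.2 2.7 0.3
  endloop
 endfacet
 facet normal 0.229 0.175 -0.958
  outer loop
   vertex 2.6 2.3 0.8
   vertex 0.2 2.7 0.3
   vertex 1.3 4.0 0.8
  endloop
 endfacet
 facet normal 0.920 0.392 -0.027
  outer loop
   vertex 2.6 2.3 0.8
   vertex 2.2 3.3 1.7
   vertex 3.2 0.9 0.9
  endloop
 endfacet
 facet normal 0.756 0.578 -0.306
  outer loop
   vertex 2.6 2.3 0.8
   vertex 1.3 4.0 0.8
   vertex 2.2 3.3 1.7
  endloop
 endfacet
 facet normal -0.778 0.527 0.341
  outer loop
   vertex 1.3 2.9 2.5
   vertex 1.3 4.0 0.8
   vertex 0.2 2.7 0.3
  endloop
 endfacet
 facet normal -0.865 0.297 0.405
  outer loop
   vertex 1.3 2.9 2.5
   vertex 0.2 2.7 0.3
   vertex 1.5 2.8 3.0
  endloop
 endfacet
 facet normal -0.684 0.612 0.396
  outer loop
   vertex 1.3 2.9 2.5
   vertex 1.5 2.8 3.0
   vertex 1.3 4.0 0.8
  endloop
 endfacet
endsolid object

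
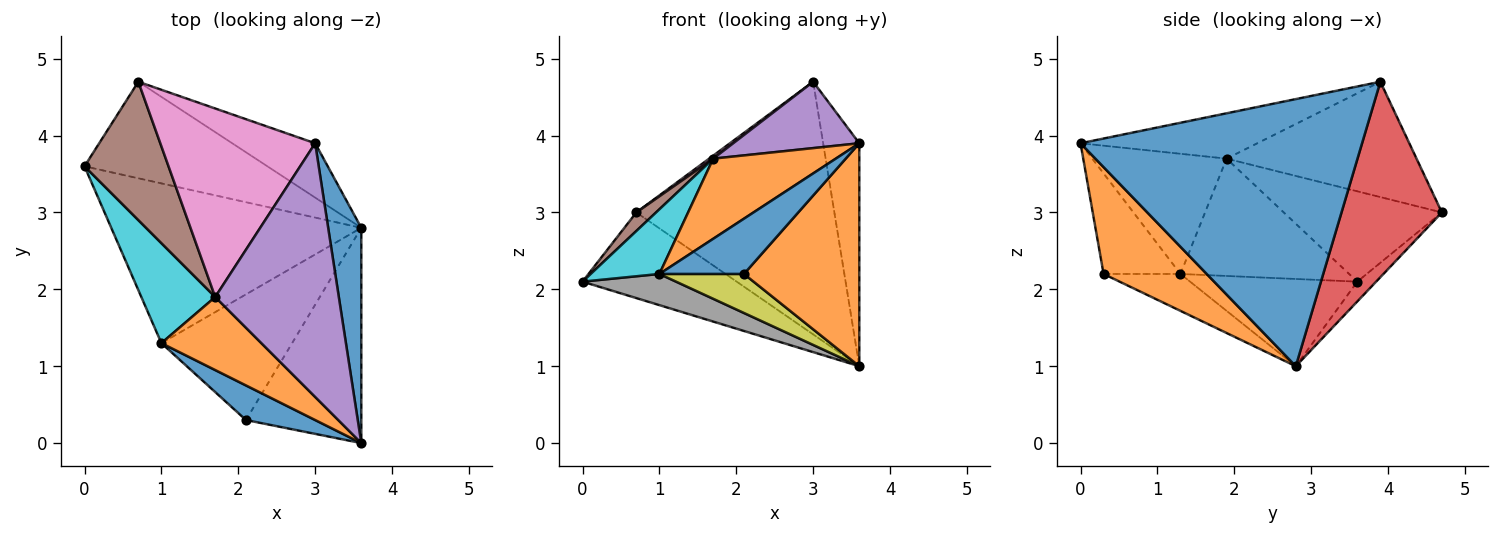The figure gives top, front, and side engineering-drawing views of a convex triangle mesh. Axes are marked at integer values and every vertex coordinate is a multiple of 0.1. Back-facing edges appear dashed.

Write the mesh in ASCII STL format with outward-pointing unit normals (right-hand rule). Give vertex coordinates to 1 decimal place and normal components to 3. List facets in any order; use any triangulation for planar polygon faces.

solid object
 facet normal 0.984 0.126 0.122
  outer loop
   vertex 3.0 3.9 4.7
   vertex 3.6 0.0 3.9
   vertex 3.6 2.8 1.0
  endloop
 endfacet
 facet normal 0.541 -0.605 -0.584
  outer loop
   vertex 2.1 0.3 2.2
   vertex 3.6 2.8 1.0
   vertex 3.6 0.0 3.9
  endloop
 endfacet
 facet normal -0.081 0.661 -0.746
  outer loop
   vertex 0.7 4.7 3.0
   vertex 3.6 2.8 1.0
   vertex 0.0 3.6 2.1
  endloop
 endfacet
 facet normal 0.444 0.876 -0.188
  outer loop
   vertex 0.7 4.7 3.0
   vertex 3.0 3.9 4.7
   vertex 3.6 2.8 1.0
  endloop
 endfacet
 facet normal -0.334 -0.238 0.912
  outer loop
   vertex 1.7 1.9 3.7
   vertex 3.6 0.0 3.9
   vertex 3.0 3.9 4.7
  endloop
 endfacet
 facet normal -0.729 -0.091 0.678
  outer loop
   vertex 1.7 1.9 3.7
   vertex 0.7 4.7 3.0
   vertex 0.0 3.6 2.1
  endloop
 endfacet
 facet normal -0.597 -0.013 0.802
  outer loop
   vertex 1.7 1.9 3.7
   vertex 3.0 3.9 4.7
   vertex 0.7 4.7 3.0
  endloop
 endfacet
 facet normal -0.324 -0.181 -0.929
  outer loop
   vertex 1.0 1.3 2.2
   vertex 0.0 3.6 2.1
   vertex 3.6 2.8 1.0
  endloop
 endfacet
 facet normal -0.260 -0.286 -0.922
  outer loop
   vertex 1.0 1.3 2.2
   vertex 3.6 2.8 1.0
   vertex 2.1 0.3 2.2
  endloop
 endfacet
 facet normal -0.800 -0.326 0.504
  outer loop
   vertex 1.0 1.3 2.2
   vertex 1.7 1.9 3.7
   vertex 0.0 3.6 2.1
  endloop
 endfacet
 facet normal -0.610 -0.671 0.420
  outer loop
   vertex 1.0 1.3 2.2
   vertex 2.1 0.3 2.2
   vertex 3.6 0.0 3.9
  endloop
 endfacet
 facet normal -0.629 -0.574 0.523
  outer loop
   vertex 1.0 1.3 2.2
   vertex 3.6 0.0 3.9
   vertex 1.7 1.9 3.7
  endloop
 endfacet
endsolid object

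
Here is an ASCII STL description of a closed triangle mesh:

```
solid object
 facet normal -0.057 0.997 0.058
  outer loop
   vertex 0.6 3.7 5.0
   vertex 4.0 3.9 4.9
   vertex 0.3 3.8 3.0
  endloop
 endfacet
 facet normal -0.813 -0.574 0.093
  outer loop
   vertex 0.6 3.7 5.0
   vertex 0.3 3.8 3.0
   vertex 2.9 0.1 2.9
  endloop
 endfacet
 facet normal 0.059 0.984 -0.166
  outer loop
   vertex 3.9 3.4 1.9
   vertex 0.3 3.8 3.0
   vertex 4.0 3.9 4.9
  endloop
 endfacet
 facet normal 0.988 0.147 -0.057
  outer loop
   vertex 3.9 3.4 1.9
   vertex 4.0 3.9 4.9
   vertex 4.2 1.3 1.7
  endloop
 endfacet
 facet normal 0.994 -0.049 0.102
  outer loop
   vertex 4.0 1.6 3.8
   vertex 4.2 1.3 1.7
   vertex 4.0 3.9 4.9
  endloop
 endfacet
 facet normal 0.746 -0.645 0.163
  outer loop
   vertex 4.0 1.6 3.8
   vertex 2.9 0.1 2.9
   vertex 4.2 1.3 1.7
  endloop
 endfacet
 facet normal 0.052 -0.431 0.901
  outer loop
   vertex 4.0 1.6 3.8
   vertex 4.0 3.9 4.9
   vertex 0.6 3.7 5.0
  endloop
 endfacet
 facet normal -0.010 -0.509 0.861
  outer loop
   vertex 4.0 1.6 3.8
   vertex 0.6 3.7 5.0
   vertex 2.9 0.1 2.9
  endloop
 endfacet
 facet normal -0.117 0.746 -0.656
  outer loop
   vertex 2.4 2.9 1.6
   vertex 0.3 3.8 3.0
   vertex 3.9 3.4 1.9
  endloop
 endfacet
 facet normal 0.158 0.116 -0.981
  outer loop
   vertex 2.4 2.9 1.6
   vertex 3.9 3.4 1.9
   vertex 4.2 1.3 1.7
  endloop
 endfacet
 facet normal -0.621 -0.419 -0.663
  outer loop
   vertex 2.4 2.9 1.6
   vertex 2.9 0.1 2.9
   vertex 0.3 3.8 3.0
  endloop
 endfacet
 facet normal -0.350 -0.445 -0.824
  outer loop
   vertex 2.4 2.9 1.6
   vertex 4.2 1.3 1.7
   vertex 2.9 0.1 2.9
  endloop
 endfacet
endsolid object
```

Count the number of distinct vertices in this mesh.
8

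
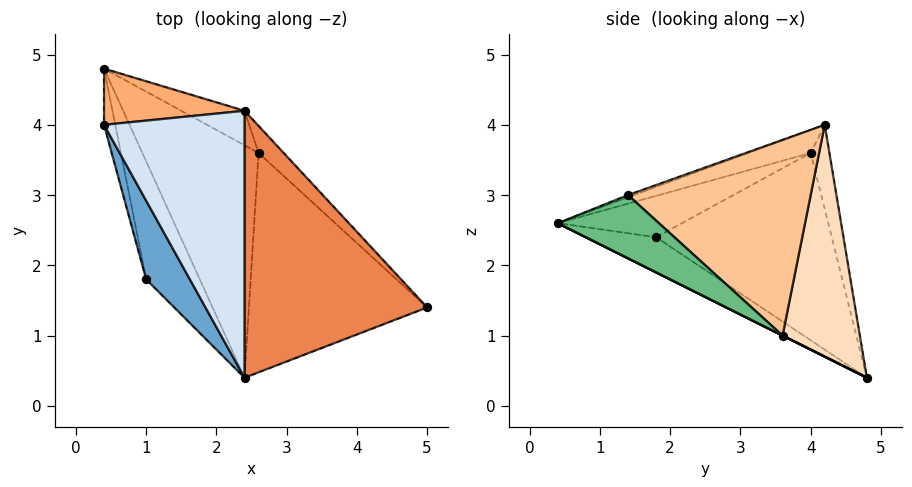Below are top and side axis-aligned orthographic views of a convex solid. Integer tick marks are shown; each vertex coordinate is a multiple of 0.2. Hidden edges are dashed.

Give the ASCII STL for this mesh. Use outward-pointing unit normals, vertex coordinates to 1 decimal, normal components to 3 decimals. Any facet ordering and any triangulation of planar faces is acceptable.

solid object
 facet normal -0.594 -0.504 0.627
  outer loop
   vertex 1.0 1.8 2.4
   vertex 2.4 0.4 2.6
   vertex 0.4 4.0 3.6
  endloop
 endfacet
 facet normal -0.971 -0.233 -0.058
  outer loop
   vertex 1.0 1.8 2.4
   vertex 0.4 4.0 3.6
   vertex 0.4 4.8 0.4
  endloop
 endfacet
 facet normal -0.456 -0.555 -0.696
  outer loop
   vertex 1.0 1.8 2.4
   vertex 0.4 4.8 0.4
   vertex 2.4 0.4 2.6
  endloop
 endfacet
 facet normal -0.151 -0.342 0.928
  outer loop
   vertex 2.4 4.2 4.0
   vertex 0.4 4.0 3.6
   vertex 2.4 0.4 2.6
  endloop
 endfacet
 facet normal -0.011 -0.346 0.938
  outer loop
   vertex 2.4 4.2 4.0
   vertex 2.4 0.4 2.6
   vertex 5.0 1.4 3.0
  endloop
 endfacet
 facet normal -0.144 0.960 0.240
  outer loop
   vertex 2.4 4.2 4.0
   vertex 0.4 4.8 0.4
   vertex 0.4 4.0 3.6
  endloop
 endfacet
 facet normal 0.713 0.695 -0.091
  outer loop
   vertex 2.6 3.6 1.0
   vertex 2.4 4.2 4.0
   vertex 5.0 1.4 3.0
  endloop
 endfacet
 facet normal 0.503 0.853 -0.137
  outer loop
   vertex 2.6 3.6 1.0
   vertex 0.4 4.8 0.4
   vertex 2.4 4.2 4.0
  endloop
 endfacet
 facet normal 0.300 -0.442 -0.846
  outer loop
   vertex 2.6 3.6 1.0
   vertex 5.0 1.4 3.0
   vertex 2.4 0.4 2.6
  endloop
 endfacet
 facet normal 0.000 -0.447 -0.894
  outer loop
   vertex 2.6 3.6 1.0
   vertex 2.4 0.4 2.6
   vertex 0.4 4.8 0.4
  endloop
 endfacet
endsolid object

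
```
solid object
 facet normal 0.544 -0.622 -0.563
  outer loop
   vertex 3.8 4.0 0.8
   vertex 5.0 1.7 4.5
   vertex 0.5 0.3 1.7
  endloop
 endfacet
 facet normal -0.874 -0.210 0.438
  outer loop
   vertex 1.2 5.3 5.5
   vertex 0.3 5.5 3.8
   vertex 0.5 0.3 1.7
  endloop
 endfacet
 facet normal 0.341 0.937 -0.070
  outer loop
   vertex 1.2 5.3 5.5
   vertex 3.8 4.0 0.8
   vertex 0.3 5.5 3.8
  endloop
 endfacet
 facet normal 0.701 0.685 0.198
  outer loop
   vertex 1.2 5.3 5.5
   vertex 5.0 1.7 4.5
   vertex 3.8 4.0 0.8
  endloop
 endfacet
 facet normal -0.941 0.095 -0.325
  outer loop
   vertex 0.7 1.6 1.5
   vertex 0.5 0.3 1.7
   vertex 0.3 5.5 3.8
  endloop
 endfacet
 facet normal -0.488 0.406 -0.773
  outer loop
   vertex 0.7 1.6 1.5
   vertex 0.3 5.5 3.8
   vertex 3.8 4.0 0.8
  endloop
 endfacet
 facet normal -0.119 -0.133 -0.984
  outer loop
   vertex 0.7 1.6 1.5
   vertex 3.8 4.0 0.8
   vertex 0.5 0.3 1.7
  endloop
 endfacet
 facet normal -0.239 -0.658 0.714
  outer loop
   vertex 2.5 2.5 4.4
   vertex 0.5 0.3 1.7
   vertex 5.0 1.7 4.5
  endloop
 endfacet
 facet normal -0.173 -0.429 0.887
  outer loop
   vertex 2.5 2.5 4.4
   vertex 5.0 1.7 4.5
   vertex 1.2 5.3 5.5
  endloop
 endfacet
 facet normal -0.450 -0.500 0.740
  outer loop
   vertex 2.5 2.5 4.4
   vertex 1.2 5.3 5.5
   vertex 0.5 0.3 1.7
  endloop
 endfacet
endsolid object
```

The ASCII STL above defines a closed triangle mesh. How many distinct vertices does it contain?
7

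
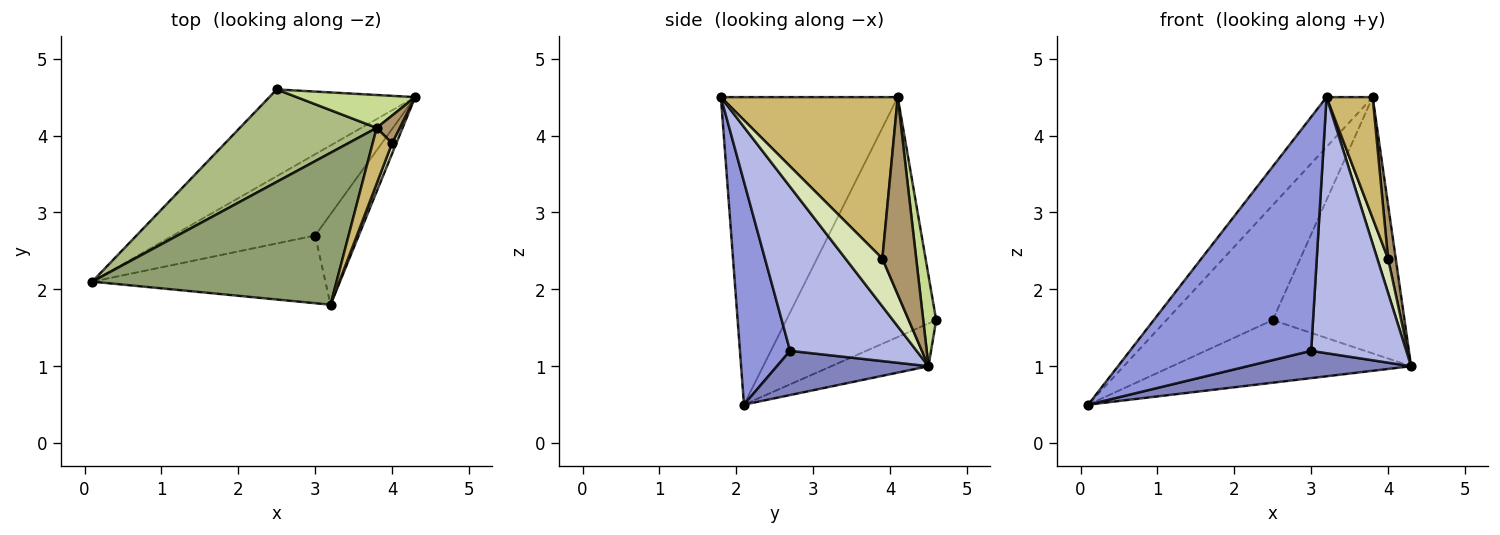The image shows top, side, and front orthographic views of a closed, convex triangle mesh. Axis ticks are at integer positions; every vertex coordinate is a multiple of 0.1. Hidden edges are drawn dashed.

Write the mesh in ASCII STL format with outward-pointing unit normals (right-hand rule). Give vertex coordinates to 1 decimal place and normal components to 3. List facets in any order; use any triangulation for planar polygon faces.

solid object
 facet normal -0.231 0.569 -0.789
  outer loop
   vertex 2.5 4.6 1.6
   vertex 4.3 4.5 1.0
   vertex 0.1 2.1 0.5
  endloop
 endfacet
 facet normal 0.283 -0.305 -0.909
  outer loop
   vertex 3.0 2.7 1.2
   vertex 0.1 2.1 0.5
   vertex 4.3 4.5 1.0
  endloop
 endfacet
 facet normal 0.257 -0.928 -0.269
  outer loop
   vertex 3.0 2.7 1.2
   vertex 3.2 1.8 4.5
   vertex 0.1 2.1 0.5
  endloop
 endfacet
 facet normal 0.782 -0.588 -0.208
  outer loop
   vertex 3.0 2.7 1.2
   vertex 4.3 4.5 1.0
   vertex 3.2 1.8 4.5
  endloop
 endfacet
 facet normal -0.767 0.200 0.610
  outer loop
   vertex 3.8 4.1 4.5
   vertex 0.1 2.1 0.5
   vertex 3.2 1.8 4.5
  endloop
 endfacet
 facet normal -0.740 0.524 0.422
  outer loop
   vertex 3.8 4.1 4.5
   vertex 2.5 4.6 1.6
   vertex 0.1 2.1 0.5
  endloop
 endfacet
 facet normal 0.097 0.987 0.127
  outer loop
   vertex 3.8 4.1 4.5
   vertex 4.3 4.5 1.0
   vertex 2.5 4.6 1.6
  endloop
 endfacet
 facet normal 0.956 -0.279 0.085
  outer loop
   vertex 4.0 3.9 2.4
   vertex 3.2 1.8 4.5
   vertex 4.3 4.5 1.0
  endloop
 endfacet
 facet normal 0.969 -0.220 0.113
  outer loop
   vertex 4.0 3.9 2.4
   vertex 4.3 4.5 1.0
   vertex 3.8 4.1 4.5
  endloop
 endfacet
 facet normal 0.961 -0.251 0.115
  outer loop
   vertex 4.0 3.9 2.4
   vertex 3.8 4.1 4.5
   vertex 3.2 1.8 4.5
  endloop
 endfacet
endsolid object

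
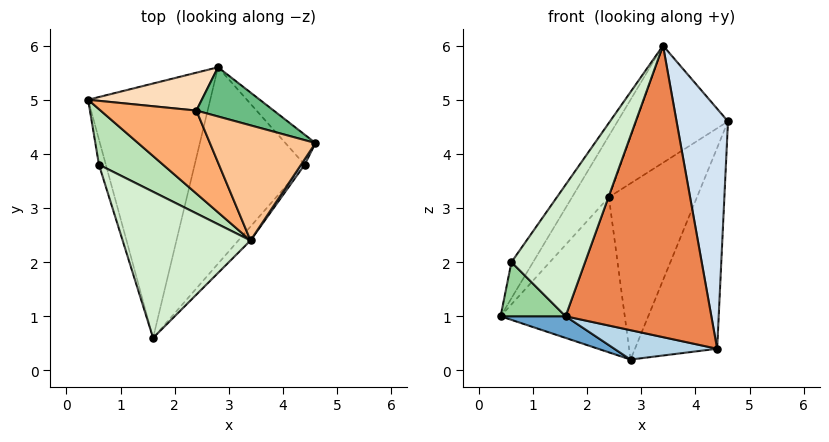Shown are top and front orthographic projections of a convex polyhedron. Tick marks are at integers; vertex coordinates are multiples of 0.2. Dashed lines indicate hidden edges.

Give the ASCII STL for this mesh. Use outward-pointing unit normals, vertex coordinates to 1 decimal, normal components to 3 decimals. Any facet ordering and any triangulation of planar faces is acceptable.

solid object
 facet normal -0.297 -0.081 -0.951
  outer loop
   vertex 2.8 5.6 0.2
   vertex 1.6 0.6 1.0
   vertex 0.4 5.0 1.0
  endloop
 endfacet
 facet normal 0.749 0.655 -0.098
  outer loop
   vertex 4.4 3.8 0.4
   vertex 2.8 5.6 0.2
   vertex 4.6 4.2 4.6
  endloop
 endfacet
 facet normal -0.043 -0.148 -0.988
  outer loop
   vertex 4.4 3.8 0.4
   vertex 1.6 0.6 1.0
   vertex 2.8 5.6 0.2
  endloop
 endfacet
 facet normal 0.836 -0.548 0.012
  outer loop
   vertex 4.4 3.8 0.4
   vertex 4.6 4.2 4.6
   vertex 3.4 2.4 6.0
  endloop
 endfacet
 facet normal 0.749 -0.662 -0.032
  outer loop
   vertex 4.4 3.8 0.4
   vertex 3.4 2.4 6.0
   vertex 1.6 0.6 1.0
  endloop
 endfacet
 facet normal -0.636 0.458 0.620
  outer loop
   vertex 2.4 4.8 3.2
   vertex 0.4 5.0 1.0
   vertex 3.4 2.4 6.0
  endloop
 endfacet
 facet normal -0.244 0.692 0.680
  outer loop
   vertex 2.4 4.8 3.2
   vertex 3.4 2.4 6.0
   vertex 4.6 4.2 4.6
  endloop
 endfacet
 facet normal -0.162 0.959 0.234
  outer loop
   vertex 2.4 4.8 3.2
   vertex 2.8 5.6 0.2
   vertex 0.4 5.0 1.0
  endloop
 endfacet
 facet normal 0.091 0.959 0.268
  outer loop
   vertex 2.4 4.8 3.2
   vertex 4.6 4.2 4.6
   vertex 2.8 5.6 0.2
  endloop
 endfacet
 facet normal -0.958 -0.261 -0.122
  outer loop
   vertex 0.6 3.8 2.0
   vertex 0.4 5.0 1.0
   vertex 1.6 0.6 1.0
  endloop
 endfacet
 facet normal -0.679 0.400 0.615
  outer loop
   vertex 0.6 3.8 2.0
   vertex 3.4 2.4 6.0
   vertex 0.4 5.0 1.0
  endloop
 endfacet
 facet normal -0.813 -0.389 0.433
  outer loop
   vertex 0.6 3.8 2.0
   vertex 1.6 0.6 1.0
   vertex 3.4 2.4 6.0
  endloop
 endfacet
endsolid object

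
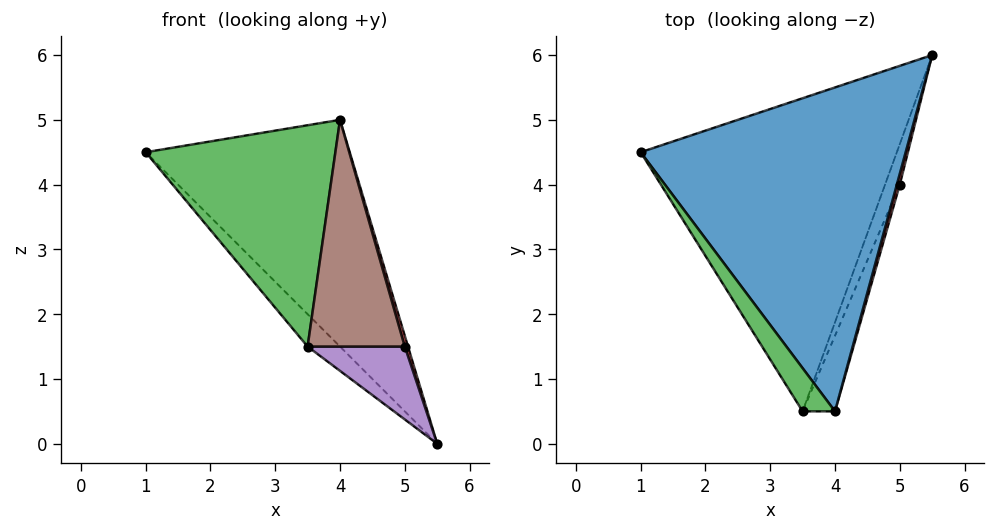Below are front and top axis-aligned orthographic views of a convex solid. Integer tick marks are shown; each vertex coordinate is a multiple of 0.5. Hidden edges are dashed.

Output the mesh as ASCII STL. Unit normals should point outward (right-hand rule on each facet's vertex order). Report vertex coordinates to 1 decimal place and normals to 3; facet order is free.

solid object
 facet normal 0.532 0.486 0.694
  outer loop
   vertex 4.0 0.5 5.0
   vertex 5.5 6.0 0.0
   vertex 1.0 4.5 4.5
  endloop
 endfacet
 facet normal -0.717 0.072 -0.693
  outer loop
   vertex 3.5 0.5 1.5
   vertex 1.0 4.5 4.5
   vertex 5.5 6.0 0.0
  endloop
 endfacet
 facet normal -0.802 -0.587 0.115
  outer loop
   vertex 3.5 0.5 1.5
   vertex 4.0 0.5 5.0
   vertex 1.0 4.5 4.5
  endloop
 endfacet
 facet normal 0.980 -0.140 0.140
  outer loop
   vertex 5.0 4.0 1.5
   vertex 5.5 6.0 0.0
   vertex 4.0 0.5 5.0
  endloop
 endfacet
 facet normal 0.898 -0.385 -0.214
  outer loop
   vertex 5.0 4.0 1.5
   vertex 3.5 0.5 1.5
   vertex 5.5 6.0 0.0
  endloop
 endfacet
 facet normal 0.911 -0.391 -0.130
  outer loop
   vertex 5.0 4.0 1.5
   vertex 4.0 0.5 5.0
   vertex 3.5 0.5 1.5
  endloop
 endfacet
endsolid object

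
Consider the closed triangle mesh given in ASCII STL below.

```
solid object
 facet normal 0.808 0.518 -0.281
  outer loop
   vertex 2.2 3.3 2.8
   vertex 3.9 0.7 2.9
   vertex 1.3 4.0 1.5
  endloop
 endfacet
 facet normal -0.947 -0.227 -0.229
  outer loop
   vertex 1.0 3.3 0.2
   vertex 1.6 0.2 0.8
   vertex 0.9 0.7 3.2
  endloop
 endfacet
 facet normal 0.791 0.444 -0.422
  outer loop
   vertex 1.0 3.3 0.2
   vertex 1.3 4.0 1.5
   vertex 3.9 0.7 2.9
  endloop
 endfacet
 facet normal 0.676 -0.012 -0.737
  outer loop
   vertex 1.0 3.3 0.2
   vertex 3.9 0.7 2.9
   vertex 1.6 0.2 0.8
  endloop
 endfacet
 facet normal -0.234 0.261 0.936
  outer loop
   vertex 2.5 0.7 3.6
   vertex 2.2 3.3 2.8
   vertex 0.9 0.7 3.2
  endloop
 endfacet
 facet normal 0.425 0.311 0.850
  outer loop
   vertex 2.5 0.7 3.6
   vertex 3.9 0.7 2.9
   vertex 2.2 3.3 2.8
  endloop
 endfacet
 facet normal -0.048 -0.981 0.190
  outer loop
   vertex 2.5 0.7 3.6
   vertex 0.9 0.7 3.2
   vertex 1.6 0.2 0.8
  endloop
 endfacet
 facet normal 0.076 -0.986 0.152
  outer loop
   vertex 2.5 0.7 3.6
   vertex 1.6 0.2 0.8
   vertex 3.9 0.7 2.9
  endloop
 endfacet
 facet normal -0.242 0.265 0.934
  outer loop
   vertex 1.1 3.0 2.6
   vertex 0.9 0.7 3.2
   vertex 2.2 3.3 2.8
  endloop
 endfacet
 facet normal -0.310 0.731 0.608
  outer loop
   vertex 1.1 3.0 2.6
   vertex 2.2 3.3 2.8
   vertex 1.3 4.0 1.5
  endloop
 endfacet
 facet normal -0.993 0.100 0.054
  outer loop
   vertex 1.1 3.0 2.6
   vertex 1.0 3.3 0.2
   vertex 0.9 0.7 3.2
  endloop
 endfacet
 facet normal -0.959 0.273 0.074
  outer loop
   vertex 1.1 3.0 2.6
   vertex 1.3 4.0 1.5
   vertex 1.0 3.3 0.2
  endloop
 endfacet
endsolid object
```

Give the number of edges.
18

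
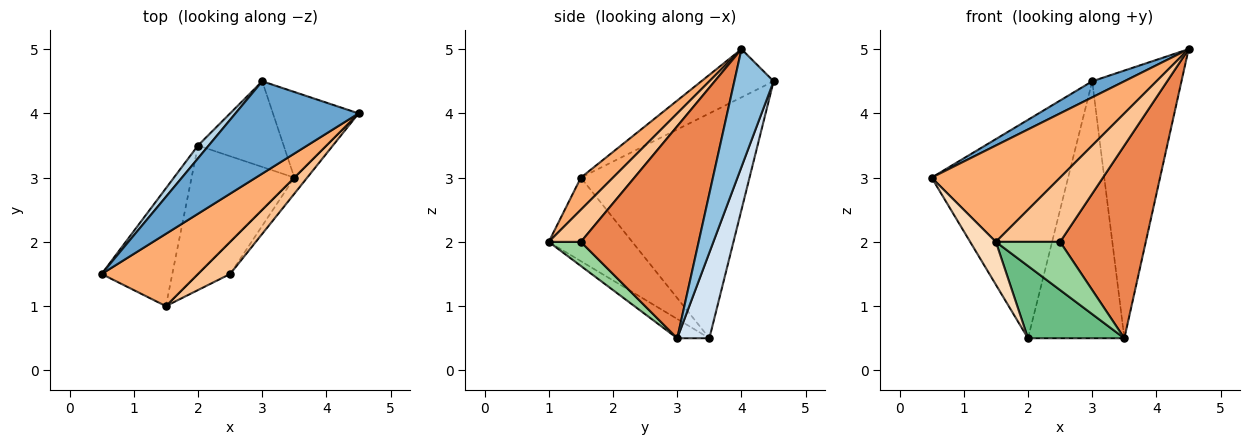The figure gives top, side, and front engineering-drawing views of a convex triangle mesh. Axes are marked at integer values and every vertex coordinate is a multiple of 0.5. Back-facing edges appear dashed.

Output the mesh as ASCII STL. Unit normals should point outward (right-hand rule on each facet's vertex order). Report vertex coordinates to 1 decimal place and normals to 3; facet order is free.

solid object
 facet normal -0.360 -0.160 0.919
  outer loop
   vertex 3.0 4.5 4.5
   vertex 0.5 1.5 3.0
   vertex 4.5 4.0 5.0
  endloop
 endfacet
 facet normal 0.387 0.878 -0.281
  outer loop
   vertex 3.5 3.0 0.5
   vertex 3.0 4.5 4.5
   vertex 4.5 4.0 5.0
  endloop
 endfacet
 facet normal -0.777 0.629 0.037
  outer loop
   vertex 2.0 3.5 0.5
   vertex 0.5 1.5 3.0
   vertex 3.0 4.5 4.5
  endloop
 endfacet
 facet normal 0.302 0.905 -0.302
  outer loop
   vertex 2.0 3.5 0.5
   vertex 3.0 4.5 4.5
   vertex 3.5 3.0 0.5
  endloop
 endfacet
 facet normal 0.808 -0.587 -0.049
  outer loop
   vertex 2.5 1.5 2.0
   vertex 3.5 3.0 0.5
   vertex 4.5 4.0 5.0
  endloop
 endfacet
 facet normal 0.196 -0.784 0.588
  outer loop
   vertex 1.5 1.0 2.0
   vertex 4.5 4.0 5.0
   vertex 0.5 1.5 3.0
  endloop
 endfacet
 facet normal 0.408 -0.816 0.408
  outer loop
   vertex 1.5 1.0 2.0
   vertex 2.5 1.5 2.0
   vertex 4.5 4.0 5.0
  endloop
 endfacet
 facet normal -0.743 -0.229 -0.629
  outer loop
   vertex 1.5 1.0 2.0
   vertex 0.5 1.5 3.0
   vertex 2.0 3.5 0.5
  endloop
 endfacet
 facet normal -0.161 -0.484 -0.860
  outer loop
   vertex 1.5 1.0 2.0
   vertex 2.0 3.5 0.5
   vertex 3.5 3.0 0.5
  endloop
 endfacet
 facet normal 0.384 -0.768 -0.512
  outer loop
   vertex 1.5 1.0 2.0
   vertex 3.5 3.0 0.5
   vertex 2.5 1.5 2.0
  endloop
 endfacet
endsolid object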